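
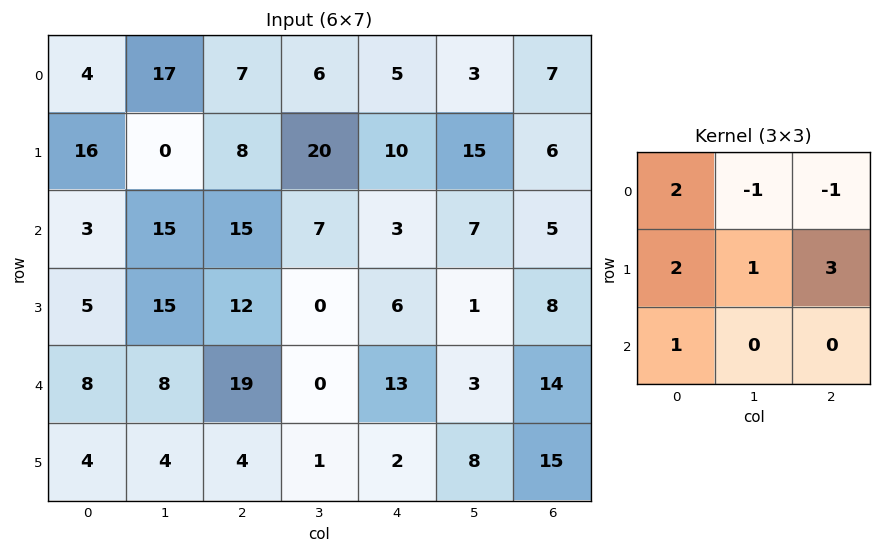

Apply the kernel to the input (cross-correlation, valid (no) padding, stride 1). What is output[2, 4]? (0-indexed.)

The receptive field on the input at this output position is [3 7 5 / 6 1 8 / 13 3 14]. Elementwise product with the kernel and sum: 3·2 + 7·-1 + 5·-1 + 6·2 + 1·1 + 8·3 + 13·1.

44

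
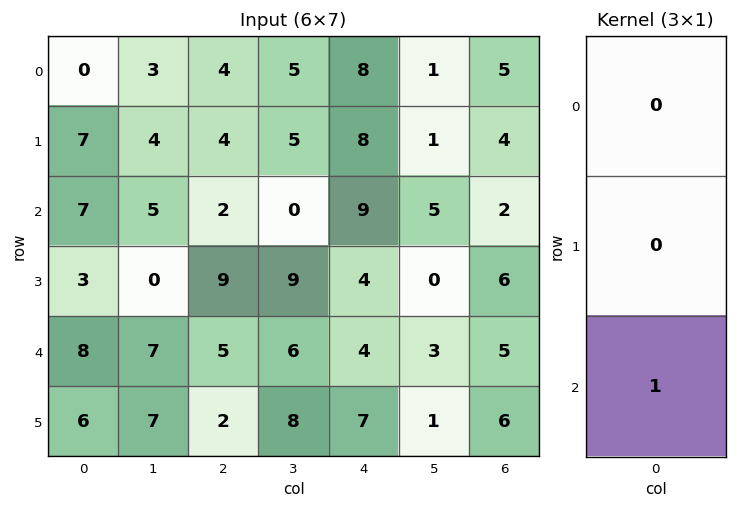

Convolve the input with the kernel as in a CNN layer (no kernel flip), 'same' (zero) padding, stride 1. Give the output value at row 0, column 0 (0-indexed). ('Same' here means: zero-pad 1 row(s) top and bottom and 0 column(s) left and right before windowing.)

7

The receptive field on the zero-padded input at this output position is [0 / 0 / 7]. Elementwise product with the kernel and sum: 7·1.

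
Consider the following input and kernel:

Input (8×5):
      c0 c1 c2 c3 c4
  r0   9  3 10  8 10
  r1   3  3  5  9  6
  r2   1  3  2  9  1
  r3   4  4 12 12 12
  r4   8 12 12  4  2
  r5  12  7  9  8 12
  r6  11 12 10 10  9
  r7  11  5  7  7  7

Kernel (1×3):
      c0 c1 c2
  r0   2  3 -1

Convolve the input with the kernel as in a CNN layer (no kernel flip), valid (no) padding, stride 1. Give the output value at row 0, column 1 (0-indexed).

The receptive field on the input at this output position is [3 10 8]. Elementwise product with the kernel and sum: 3·2 + 10·3 + 8·-1.

28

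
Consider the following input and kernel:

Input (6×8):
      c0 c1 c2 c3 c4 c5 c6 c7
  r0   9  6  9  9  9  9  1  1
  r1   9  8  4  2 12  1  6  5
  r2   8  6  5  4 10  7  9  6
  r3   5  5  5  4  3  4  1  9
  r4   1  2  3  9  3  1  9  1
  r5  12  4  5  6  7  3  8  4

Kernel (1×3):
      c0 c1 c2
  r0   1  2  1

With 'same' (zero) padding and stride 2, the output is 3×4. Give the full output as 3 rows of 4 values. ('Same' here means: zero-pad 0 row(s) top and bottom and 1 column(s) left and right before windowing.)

24 33 36 12
22 20 31 31
4 17 16 20

Output[0,0]: The receptive field on the zero-padded input at this output position is [0 9 6]. Elementwise product with the kernel and sum: 0·1 + 9·2 + 6·1.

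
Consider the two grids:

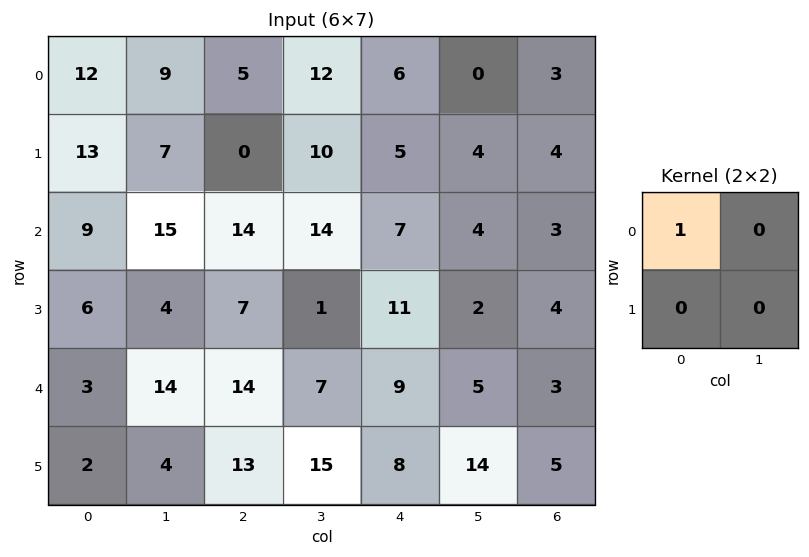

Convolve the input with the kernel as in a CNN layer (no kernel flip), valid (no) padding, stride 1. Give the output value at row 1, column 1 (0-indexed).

7

The receptive field on the input at this output position is [7 0 / 15 14]. Elementwise product with the kernel and sum: 7·1.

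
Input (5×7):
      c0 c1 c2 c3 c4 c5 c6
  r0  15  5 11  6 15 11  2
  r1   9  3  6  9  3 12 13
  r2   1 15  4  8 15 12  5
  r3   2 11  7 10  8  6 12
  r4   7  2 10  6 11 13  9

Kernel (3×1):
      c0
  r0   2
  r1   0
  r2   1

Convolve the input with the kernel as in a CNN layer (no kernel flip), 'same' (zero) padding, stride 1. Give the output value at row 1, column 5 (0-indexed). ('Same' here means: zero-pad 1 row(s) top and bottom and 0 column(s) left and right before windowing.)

34

The receptive field on the zero-padded input at this output position is [11 / 12 / 12]. Elementwise product with the kernel and sum: 11·2 + 12·1.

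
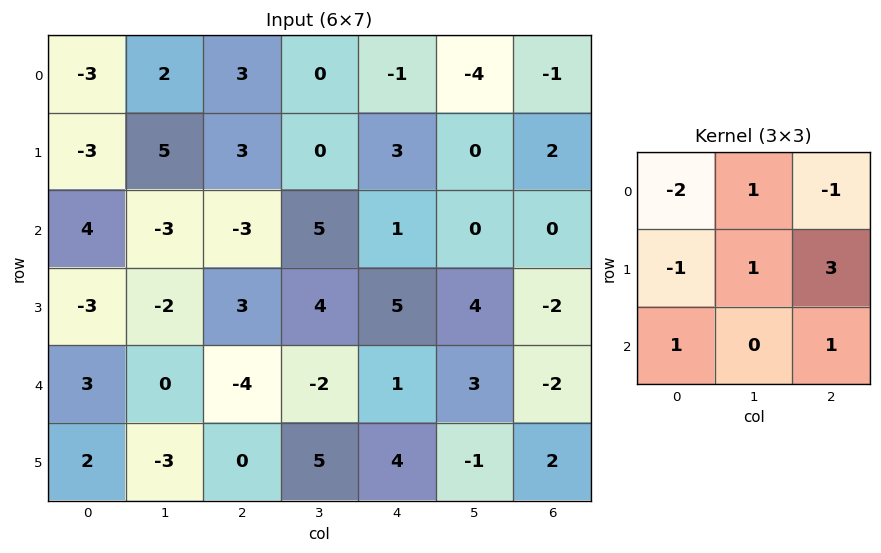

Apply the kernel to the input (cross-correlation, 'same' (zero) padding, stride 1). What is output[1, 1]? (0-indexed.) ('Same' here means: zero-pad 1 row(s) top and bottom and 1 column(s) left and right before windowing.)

The receptive field on the zero-padded input at this output position is [-3 2 3 / -3 5 3 / 4 -3 -3]. Elementwise product with the kernel and sum: -3·-2 + 2·1 + 3·-1 + -3·-1 + 5·1 + 3·3 + 4·1 + -3·1.

23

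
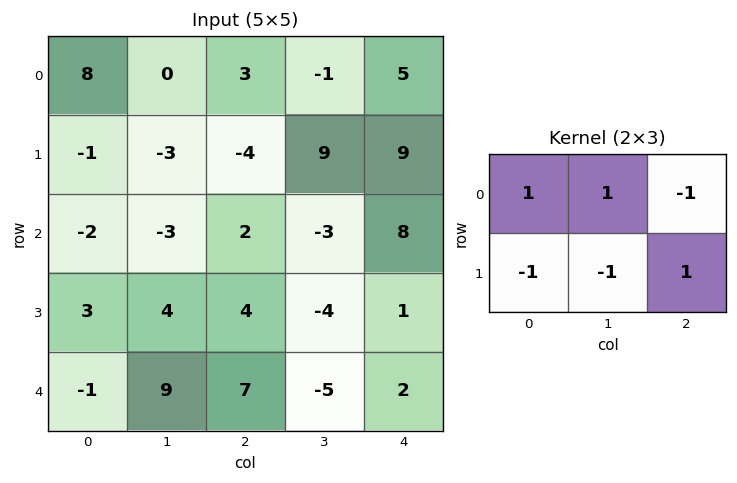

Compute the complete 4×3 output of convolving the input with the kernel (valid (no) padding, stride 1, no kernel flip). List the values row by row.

5 20 1
7 -18 5
-10 -10 -8
2 -9 -1

Output[0,0]: The receptive field on the input at this output position is [8 0 3 / -1 -3 -4]. Elementwise product with the kernel and sum: 8·1 + 0·1 + 3·-1 + -1·-1 + -3·-1 + -4·1.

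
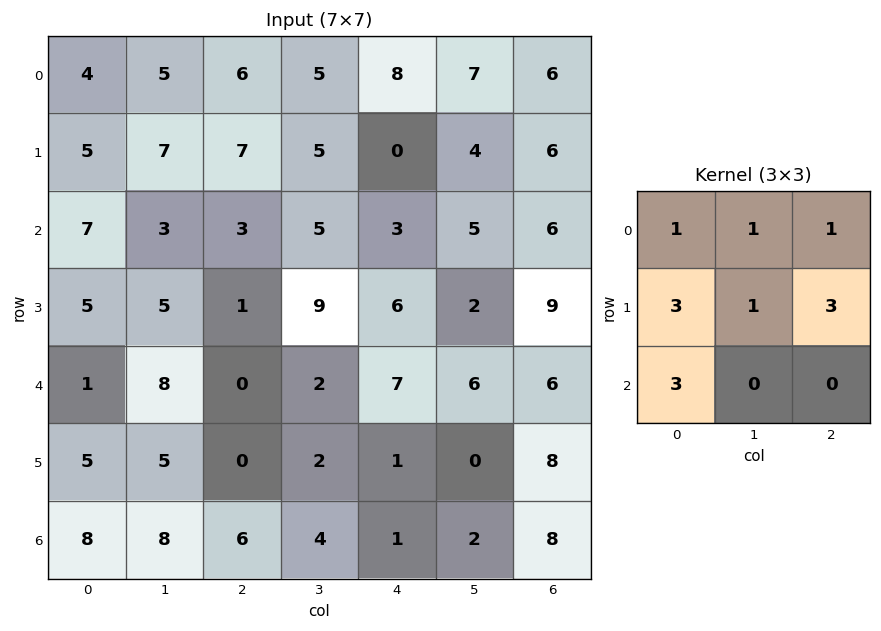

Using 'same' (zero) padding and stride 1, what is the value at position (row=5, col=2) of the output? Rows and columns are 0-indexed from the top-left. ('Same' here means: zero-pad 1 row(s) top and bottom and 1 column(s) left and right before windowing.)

55

The receptive field on the zero-padded input at this output position is [8 0 2 / 5 0 2 / 8 6 4]. Elementwise product with the kernel and sum: 8·1 + 0·1 + 2·1 + 5·3 + 0·1 + 2·3 + 8·3.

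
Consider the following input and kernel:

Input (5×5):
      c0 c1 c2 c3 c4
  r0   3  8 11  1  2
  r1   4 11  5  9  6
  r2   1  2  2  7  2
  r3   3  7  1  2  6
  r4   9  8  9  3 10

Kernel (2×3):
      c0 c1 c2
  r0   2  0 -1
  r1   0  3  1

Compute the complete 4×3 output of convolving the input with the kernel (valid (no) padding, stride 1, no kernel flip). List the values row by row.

Output[0,0]: The receptive field on the input at this output position is [3 8 11 / 4 11 5]. Elementwise product with the kernel and sum: 3·2 + 11·-1 + 11·3 + 5·1.

33 39 53
11 26 27
22 2 14
38 42 15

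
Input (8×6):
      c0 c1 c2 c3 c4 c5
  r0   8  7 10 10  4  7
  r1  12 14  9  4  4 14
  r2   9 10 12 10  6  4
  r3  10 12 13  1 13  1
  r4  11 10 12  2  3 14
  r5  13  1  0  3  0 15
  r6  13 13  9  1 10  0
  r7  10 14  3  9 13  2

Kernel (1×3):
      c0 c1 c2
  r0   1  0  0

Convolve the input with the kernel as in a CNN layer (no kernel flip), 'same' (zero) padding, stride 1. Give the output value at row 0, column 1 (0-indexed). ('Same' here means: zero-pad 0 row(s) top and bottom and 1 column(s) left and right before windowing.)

8

The receptive field on the zero-padded input at this output position is [8 7 10]. Elementwise product with the kernel and sum: 8·1.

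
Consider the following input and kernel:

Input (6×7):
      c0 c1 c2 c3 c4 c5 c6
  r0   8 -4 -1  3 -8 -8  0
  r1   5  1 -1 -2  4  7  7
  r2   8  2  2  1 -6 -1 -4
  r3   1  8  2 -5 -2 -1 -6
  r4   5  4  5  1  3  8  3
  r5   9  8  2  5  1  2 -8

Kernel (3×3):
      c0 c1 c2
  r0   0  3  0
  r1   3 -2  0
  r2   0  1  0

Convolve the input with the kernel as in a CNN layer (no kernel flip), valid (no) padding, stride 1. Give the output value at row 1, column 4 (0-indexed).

4

The receptive field on the input at this output position is [4 7 7 / -6 -1 -4 / -2 -1 -6]. Elementwise product with the kernel and sum: 7·3 + -6·3 + -1·-2 + -1·1.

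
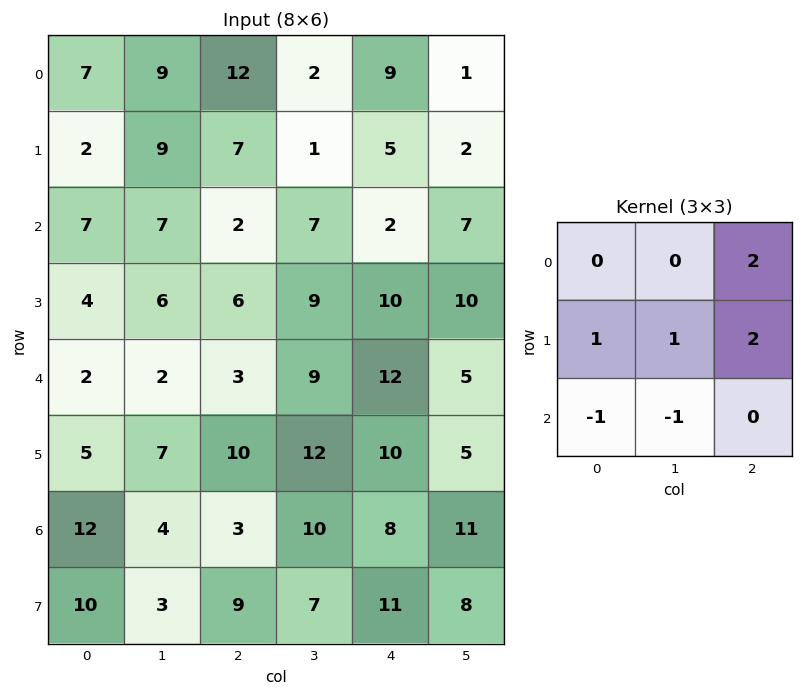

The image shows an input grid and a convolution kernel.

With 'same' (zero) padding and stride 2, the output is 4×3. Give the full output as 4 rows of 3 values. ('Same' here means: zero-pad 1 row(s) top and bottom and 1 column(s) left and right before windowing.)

23 9 7
35 13 8
13 24 29
24 39 32

Output[0,0]: The receptive field on the zero-padded input at this output position is [0 0 0 / 0 7 9 / 0 2 9]. Elementwise product with the kernel and sum: 0·2 + 0·1 + 7·1 + 9·2 + 0·-1 + 2·-1.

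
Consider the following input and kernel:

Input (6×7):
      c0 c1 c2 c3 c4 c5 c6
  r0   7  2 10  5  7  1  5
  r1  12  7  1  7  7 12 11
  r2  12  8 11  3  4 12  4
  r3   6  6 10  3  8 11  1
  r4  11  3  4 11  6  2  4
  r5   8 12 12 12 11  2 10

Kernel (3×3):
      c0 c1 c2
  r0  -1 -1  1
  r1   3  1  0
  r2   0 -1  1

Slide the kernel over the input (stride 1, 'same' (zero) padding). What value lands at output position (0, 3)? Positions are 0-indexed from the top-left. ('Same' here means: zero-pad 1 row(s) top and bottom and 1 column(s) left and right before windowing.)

The receptive field on the zero-padded input at this output position is [0 0 0 / 10 5 7 / 1 7 7]. Elementwise product with the kernel and sum: 0·-1 + 0·-1 + 0·1 + 10·3 + 5·1 + 7·-1 + 7·1.

35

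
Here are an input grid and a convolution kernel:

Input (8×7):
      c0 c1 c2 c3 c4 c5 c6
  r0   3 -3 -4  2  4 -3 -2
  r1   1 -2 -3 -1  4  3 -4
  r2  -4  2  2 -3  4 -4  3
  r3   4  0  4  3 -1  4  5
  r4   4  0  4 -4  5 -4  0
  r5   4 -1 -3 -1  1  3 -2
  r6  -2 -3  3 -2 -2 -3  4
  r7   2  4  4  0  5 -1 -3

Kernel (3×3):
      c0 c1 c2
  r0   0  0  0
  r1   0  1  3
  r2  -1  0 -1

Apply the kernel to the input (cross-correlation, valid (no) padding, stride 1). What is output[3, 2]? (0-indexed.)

13

The receptive field on the input at this output position is [4 3 -1 / 4 -4 5 / -3 -1 1]. Elementwise product with the kernel and sum: -4·1 + 5·3 + -3·-1 + 1·-1.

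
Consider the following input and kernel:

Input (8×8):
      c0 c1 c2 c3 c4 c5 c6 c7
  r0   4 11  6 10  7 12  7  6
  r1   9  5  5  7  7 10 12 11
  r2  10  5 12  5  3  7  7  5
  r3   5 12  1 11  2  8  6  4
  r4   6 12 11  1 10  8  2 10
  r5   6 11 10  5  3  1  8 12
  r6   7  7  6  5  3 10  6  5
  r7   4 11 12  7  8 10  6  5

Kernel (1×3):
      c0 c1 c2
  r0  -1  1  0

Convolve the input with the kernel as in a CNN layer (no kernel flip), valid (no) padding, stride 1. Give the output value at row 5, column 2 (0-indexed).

The receptive field on the input at this output position is [10 5 3]. Elementwise product with the kernel and sum: 10·-1 + 5·1.

-5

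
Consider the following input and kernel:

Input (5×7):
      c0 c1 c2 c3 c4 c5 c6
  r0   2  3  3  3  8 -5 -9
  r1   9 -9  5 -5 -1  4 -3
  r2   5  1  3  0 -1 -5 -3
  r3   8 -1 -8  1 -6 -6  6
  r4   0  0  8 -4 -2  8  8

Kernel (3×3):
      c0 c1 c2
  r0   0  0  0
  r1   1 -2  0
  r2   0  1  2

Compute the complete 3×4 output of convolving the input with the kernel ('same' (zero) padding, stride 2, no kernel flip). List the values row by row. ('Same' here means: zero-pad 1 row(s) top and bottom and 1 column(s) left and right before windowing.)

-13 -8 -6 10
-4 -11 -16 7
0 -16 0 -8

Output[0,0]: The receptive field on the zero-padded input at this output position is [0 0 0 / 0 2 3 / 0 9 -9]. Elementwise product with the kernel and sum: 0·1 + 2·-2 + 9·1 + -9·2.
Output[0,1]: The receptive field on the zero-padded input at this output position is [0 0 0 / 3 3 3 / -9 5 -5]. Elementwise product with the kernel and sum: 3·1 + 3·-2 + 5·1 + -5·2.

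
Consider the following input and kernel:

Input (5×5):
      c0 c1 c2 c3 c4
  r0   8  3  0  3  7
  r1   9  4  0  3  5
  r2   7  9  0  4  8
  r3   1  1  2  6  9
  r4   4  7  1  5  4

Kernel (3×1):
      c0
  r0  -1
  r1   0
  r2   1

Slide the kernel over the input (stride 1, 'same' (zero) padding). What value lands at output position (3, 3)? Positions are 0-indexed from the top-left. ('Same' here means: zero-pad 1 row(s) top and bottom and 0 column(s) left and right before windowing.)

The receptive field on the zero-padded input at this output position is [4 / 6 / 5]. Elementwise product with the kernel and sum: 4·-1 + 5·1.

1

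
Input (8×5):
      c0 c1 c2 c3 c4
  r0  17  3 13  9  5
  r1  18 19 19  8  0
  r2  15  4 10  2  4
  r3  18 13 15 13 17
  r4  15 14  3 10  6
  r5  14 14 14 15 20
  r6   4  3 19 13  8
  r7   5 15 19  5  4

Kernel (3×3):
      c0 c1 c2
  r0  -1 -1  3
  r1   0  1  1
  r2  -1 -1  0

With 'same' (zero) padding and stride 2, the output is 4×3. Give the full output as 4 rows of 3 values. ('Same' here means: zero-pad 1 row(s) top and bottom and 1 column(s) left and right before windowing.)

2 -16 -3
40 -30 -34
36 -4 -59
30 15 -36

Output[0,0]: The receptive field on the zero-padded input at this output position is [0 0 0 / 0 17 3 / 0 18 19]. Elementwise product with the kernel and sum: 0·-1 + 0·-1 + 0·3 + 17·1 + 3·1 + 0·-1 + 18·-1.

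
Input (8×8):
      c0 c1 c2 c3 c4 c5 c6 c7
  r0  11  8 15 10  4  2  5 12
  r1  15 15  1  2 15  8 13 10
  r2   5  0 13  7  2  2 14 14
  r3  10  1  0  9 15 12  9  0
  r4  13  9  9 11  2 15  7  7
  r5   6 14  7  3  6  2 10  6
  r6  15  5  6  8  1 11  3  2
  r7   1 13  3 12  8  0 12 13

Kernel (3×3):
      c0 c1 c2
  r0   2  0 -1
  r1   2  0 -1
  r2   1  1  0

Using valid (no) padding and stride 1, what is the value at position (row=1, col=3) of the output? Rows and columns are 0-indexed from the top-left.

32

The receptive field on the input at this output position is [2 15 8 / 7 2 2 / 9 15 12]. Elementwise product with the kernel and sum: 2·2 + 8·-1 + 7·2 + 2·-1 + 9·1 + 15·1.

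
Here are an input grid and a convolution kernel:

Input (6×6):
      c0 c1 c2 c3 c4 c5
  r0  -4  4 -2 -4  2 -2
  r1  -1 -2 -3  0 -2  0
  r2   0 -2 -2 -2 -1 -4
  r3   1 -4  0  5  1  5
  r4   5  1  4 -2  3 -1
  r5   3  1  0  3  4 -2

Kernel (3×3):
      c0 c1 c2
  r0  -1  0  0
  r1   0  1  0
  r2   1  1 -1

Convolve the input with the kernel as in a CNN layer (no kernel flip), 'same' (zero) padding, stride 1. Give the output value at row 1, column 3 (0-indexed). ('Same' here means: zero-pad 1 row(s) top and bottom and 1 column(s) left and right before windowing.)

The receptive field on the zero-padded input at this output position is [-2 -4 2 / -3 0 -2 / -2 -2 -1]. Elementwise product with the kernel and sum: -2·-1 + 0·1 + -2·1 + -2·1 + -1·-1.

-1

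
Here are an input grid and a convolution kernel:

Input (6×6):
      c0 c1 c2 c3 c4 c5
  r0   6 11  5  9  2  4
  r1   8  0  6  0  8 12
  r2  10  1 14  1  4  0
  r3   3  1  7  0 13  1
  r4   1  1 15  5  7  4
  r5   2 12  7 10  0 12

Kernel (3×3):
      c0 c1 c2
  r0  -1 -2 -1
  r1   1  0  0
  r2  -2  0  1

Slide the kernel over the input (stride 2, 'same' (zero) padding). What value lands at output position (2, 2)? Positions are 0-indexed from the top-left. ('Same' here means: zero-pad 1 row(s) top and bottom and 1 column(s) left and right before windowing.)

The receptive field on the zero-padded input at this output position is [0 13 1 / 5 7 4 / 10 0 12]. Elementwise product with the kernel and sum: 0·-1 + 13·-2 + 1·-1 + 5·1 + 10·-2 + 12·1.

-30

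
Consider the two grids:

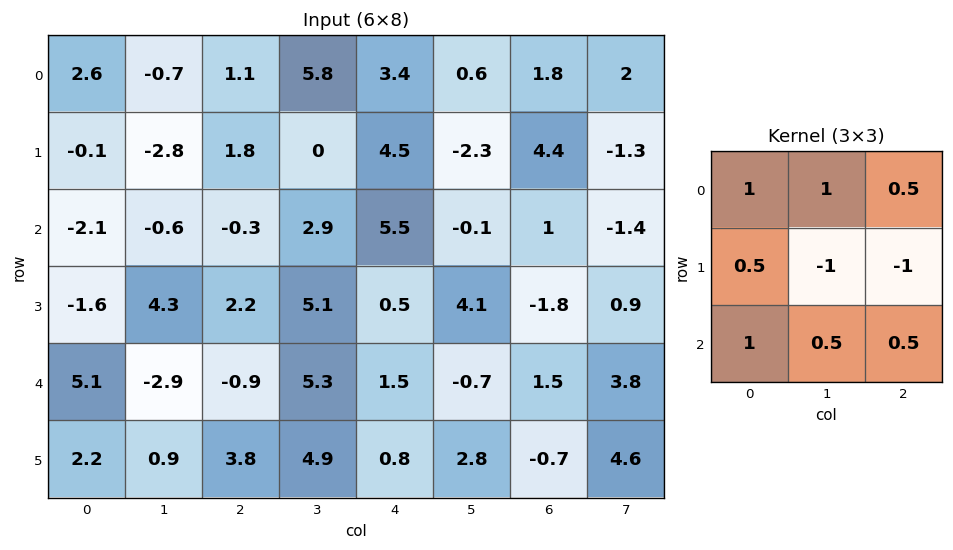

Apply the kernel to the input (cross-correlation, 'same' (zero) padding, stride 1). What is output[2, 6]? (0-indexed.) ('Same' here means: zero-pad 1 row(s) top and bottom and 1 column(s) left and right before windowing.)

The receptive field on the zero-padded input at this output position is [-2.3 4.4 -1.3 / -0.1 1 -1.4 / 4.1 -1.8 0.9]. Elementwise product with the kernel and sum: -2.3·1 + 4.4·1 + -1.3·0.5 + -0.1·0.5 + 1·-1 + -1.4·-1 + 4.1·1 + -1.8·0.5 + 0.9·0.5.

5.45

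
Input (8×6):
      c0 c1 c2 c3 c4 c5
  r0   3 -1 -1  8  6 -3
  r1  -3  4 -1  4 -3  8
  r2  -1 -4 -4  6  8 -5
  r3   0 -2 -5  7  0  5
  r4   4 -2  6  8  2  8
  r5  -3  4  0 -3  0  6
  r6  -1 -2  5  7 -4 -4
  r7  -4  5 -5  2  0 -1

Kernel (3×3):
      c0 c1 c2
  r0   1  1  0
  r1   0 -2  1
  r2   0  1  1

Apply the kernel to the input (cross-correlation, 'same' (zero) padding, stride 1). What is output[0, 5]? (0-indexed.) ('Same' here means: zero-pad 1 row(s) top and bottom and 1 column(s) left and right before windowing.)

14

The receptive field on the zero-padded input at this output position is [0 0 0 / 6 -3 0 / -3 8 0]. Elementwise product with the kernel and sum: 0·1 + 0·1 + -3·-2 + 0·1 + 8·1 + 0·1.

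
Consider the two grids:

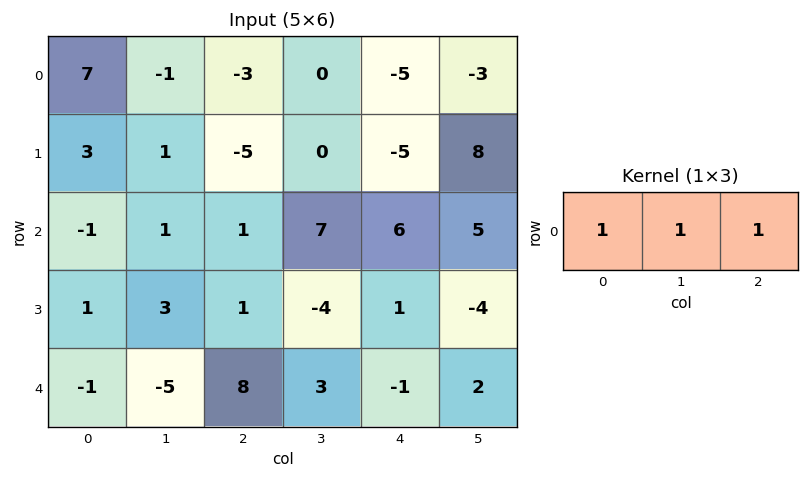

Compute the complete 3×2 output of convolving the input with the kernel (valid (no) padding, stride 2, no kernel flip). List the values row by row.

3 -8
1 14
2 10

Output[0,0]: The receptive field on the input at this output position is [7 -1 -3]. Elementwise product with the kernel and sum: 7·1 + -1·1 + -3·1.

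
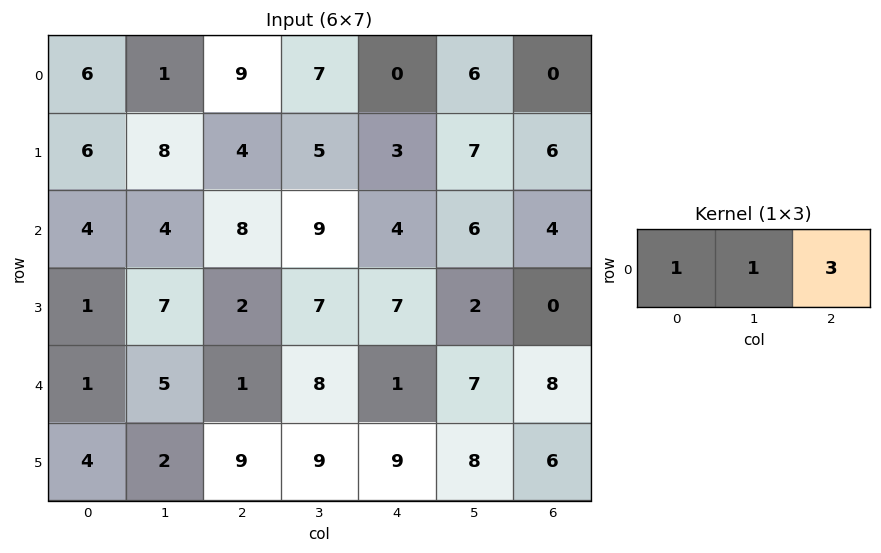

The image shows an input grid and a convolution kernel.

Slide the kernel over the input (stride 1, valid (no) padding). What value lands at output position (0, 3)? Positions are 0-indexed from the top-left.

The receptive field on the input at this output position is [7 0 6]. Elementwise product with the kernel and sum: 7·1 + 0·1 + 6·3.

25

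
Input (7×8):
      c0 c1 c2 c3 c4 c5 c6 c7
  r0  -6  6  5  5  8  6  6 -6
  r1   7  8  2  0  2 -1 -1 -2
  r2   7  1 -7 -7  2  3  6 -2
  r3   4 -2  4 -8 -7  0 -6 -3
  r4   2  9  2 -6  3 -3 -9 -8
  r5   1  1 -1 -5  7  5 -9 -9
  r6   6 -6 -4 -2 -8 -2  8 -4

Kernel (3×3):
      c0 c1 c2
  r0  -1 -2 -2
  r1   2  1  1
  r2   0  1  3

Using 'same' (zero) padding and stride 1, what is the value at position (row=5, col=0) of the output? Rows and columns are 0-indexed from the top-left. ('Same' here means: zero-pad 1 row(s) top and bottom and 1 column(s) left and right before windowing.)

-32

The receptive field on the zero-padded input at this output position is [0 2 9 / 0 1 1 / 0 6 -6]. Elementwise product with the kernel and sum: 0·-1 + 2·-2 + 9·-2 + 0·2 + 1·1 + 1·1 + 6·1 + -6·3.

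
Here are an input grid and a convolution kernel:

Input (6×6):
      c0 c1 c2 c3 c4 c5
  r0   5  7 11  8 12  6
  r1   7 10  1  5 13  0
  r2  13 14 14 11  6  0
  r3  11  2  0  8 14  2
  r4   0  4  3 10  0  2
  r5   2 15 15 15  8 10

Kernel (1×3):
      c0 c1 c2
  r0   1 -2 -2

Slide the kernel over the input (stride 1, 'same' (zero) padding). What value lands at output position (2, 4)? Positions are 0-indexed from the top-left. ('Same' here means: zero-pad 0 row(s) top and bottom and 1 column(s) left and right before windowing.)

-1

The receptive field on the zero-padded input at this output position is [11 6 0]. Elementwise product with the kernel and sum: 11·1 + 6·-2 + 0·-2.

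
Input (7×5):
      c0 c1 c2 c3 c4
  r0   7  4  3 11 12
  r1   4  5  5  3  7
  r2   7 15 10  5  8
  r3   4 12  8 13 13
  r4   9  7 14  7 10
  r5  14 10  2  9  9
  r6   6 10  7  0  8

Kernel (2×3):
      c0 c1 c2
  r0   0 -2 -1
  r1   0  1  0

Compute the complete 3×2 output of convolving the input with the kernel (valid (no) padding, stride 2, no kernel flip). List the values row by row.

Output[0,0]: The receptive field on the input at this output position is [7 4 3 / 4 5 5]. Elementwise product with the kernel and sum: 4·-2 + 3·-1 + 5·1.
Output[0,1]: The receptive field on the input at this output position is [3 11 12 / 5 3 7]. Elementwise product with the kernel and sum: 11·-2 + 12·-1 + 3·1.

-6 -31
-28 -5
-18 -15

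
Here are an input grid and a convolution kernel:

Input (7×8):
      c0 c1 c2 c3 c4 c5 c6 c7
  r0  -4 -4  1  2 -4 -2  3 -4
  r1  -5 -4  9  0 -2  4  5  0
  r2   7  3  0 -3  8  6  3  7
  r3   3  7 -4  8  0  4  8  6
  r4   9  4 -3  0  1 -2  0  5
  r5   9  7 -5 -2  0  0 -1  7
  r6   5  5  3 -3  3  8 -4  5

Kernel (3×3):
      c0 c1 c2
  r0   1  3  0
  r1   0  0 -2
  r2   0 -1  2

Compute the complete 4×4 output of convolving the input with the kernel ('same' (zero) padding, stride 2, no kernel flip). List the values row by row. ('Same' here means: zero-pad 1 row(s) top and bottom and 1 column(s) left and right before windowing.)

Output[0,0]: The receptive field on the zero-padded input at this output position is [0 0 0 / 0 -4 -4 / 0 -5 -4]. Elementwise product with the kernel and sum: 0·1 + 0·3 + -4·-2 + -5·-1 + -4·2.
Output[0,1]: The receptive field on the zero-padded input at this output position is [0 0 0 / -4 1 2 / -4 9 0]. Elementwise product with the kernel and sum: 0·1 + 0·3 + 2·-2 + 9·-1 + 0·2.

5 -13 14 3
-10 49 -10 9
6 -4 12 33
17 -2 -18 -13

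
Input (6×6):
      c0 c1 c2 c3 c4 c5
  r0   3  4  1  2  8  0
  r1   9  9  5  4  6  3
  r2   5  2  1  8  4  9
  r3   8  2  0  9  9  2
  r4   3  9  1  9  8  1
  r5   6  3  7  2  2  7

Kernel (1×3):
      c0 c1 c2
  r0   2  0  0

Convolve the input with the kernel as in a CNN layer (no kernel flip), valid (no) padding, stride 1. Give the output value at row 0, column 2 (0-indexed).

The receptive field on the input at this output position is [1 2 8]. Elementwise product with the kernel and sum: 1·2.

2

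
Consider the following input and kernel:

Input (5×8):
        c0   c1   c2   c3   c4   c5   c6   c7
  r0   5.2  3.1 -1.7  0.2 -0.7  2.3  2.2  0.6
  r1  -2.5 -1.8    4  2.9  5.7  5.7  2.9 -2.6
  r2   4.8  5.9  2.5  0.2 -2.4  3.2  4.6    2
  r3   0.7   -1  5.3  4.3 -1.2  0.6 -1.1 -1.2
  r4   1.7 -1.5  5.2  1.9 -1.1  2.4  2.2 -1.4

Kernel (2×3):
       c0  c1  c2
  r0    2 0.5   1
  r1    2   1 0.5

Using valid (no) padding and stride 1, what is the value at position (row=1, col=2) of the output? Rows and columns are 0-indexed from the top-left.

The receptive field on the input at this output position is [4 2.9 5.7 / 2.5 0.2 -2.4]. Elementwise product with the kernel and sum: 4·2 + 2.9·0.5 + 5.7·1 + 2.5·2 + 0.2·1 + -2.4·0.5.

19.15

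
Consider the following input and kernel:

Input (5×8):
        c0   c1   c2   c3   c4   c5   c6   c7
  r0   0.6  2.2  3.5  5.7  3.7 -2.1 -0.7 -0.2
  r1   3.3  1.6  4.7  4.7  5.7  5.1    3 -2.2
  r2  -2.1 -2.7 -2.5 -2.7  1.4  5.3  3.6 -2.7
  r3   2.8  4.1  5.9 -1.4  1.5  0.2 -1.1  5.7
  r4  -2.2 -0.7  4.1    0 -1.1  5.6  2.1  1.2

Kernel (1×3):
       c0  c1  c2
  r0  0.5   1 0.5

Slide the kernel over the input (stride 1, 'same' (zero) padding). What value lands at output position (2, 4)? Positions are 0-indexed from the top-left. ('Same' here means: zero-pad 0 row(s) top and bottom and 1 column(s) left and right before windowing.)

2.7

The receptive field on the zero-padded input at this output position is [-2.7 1.4 5.3]. Elementwise product with the kernel and sum: -2.7·0.5 + 1.4·1 + 5.3·0.5.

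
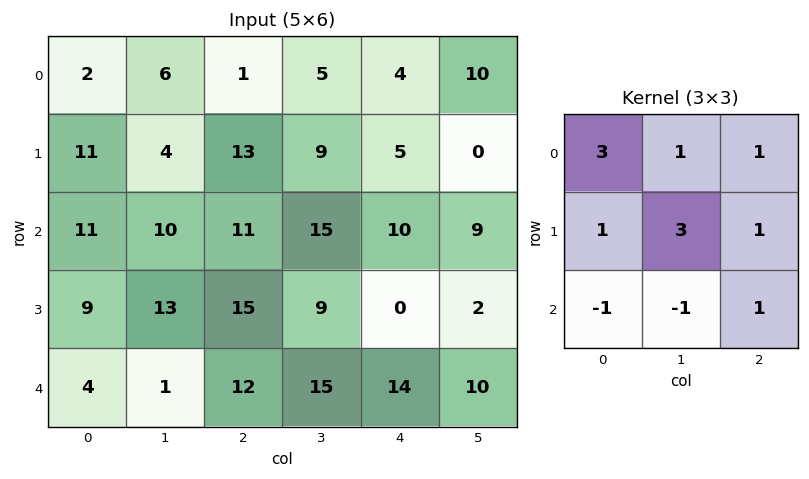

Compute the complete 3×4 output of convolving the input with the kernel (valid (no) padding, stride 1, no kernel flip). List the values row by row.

Output[0,0]: The receptive field on the input at this output position is [2 6 1 / 11 4 13 / 11 10 11]. Elementwise product with the kernel and sum: 2·3 + 6·1 + 1·1 + 11·1 + 4·3 + 13·1 + 11·-1 + 10·-1 + 11·1.

39 70 41 37
95 73 95 79
124 125 87 56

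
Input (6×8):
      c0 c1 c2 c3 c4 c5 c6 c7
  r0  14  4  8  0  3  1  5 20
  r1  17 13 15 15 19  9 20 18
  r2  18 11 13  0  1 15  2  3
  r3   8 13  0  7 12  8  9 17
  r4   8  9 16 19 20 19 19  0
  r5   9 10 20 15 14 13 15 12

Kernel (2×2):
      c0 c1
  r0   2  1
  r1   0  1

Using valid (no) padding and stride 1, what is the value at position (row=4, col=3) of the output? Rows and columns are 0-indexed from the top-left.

The receptive field on the input at this output position is [19 20 / 15 14]. Elementwise product with the kernel and sum: 19·2 + 20·1 + 14·1.

72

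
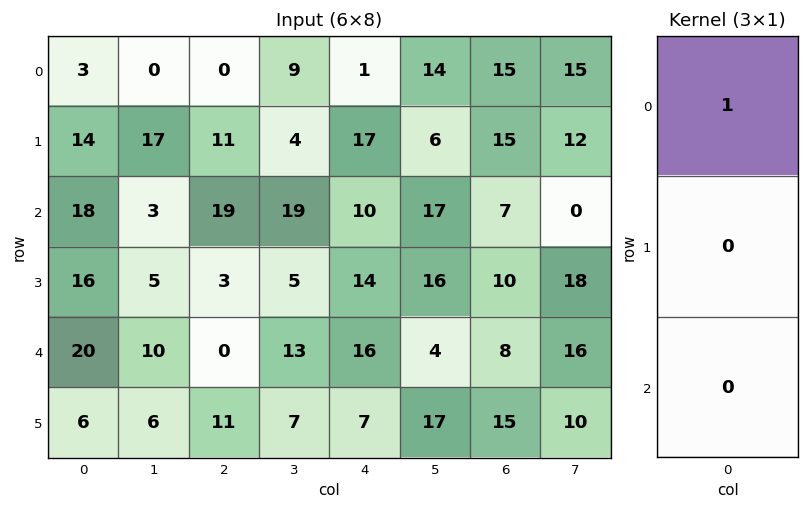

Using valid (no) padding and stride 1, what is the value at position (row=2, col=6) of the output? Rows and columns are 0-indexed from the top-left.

7

The receptive field on the input at this output position is [7 / 10 / 8]. Elementwise product with the kernel and sum: 7·1.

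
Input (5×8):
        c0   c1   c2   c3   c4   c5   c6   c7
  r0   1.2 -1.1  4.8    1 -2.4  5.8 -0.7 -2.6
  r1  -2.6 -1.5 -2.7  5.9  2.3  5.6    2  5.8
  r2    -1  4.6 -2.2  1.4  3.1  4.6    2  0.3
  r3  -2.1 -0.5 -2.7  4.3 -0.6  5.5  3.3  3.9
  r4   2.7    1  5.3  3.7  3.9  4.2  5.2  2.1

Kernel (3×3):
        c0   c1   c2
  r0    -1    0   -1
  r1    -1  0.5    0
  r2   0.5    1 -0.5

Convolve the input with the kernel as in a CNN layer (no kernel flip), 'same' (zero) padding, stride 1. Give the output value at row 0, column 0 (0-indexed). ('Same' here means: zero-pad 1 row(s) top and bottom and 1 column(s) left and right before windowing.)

-1.25

The receptive field on the zero-padded input at this output position is [0 0 0 / 0 1.2 -1.1 / 0 -2.6 -1.5]. Elementwise product with the kernel and sum: 0·-1 + 0·-1 + 0·-1 + 1.2·0.5 + 0·0.5 + -2.6·1 + -1.5·-0.5.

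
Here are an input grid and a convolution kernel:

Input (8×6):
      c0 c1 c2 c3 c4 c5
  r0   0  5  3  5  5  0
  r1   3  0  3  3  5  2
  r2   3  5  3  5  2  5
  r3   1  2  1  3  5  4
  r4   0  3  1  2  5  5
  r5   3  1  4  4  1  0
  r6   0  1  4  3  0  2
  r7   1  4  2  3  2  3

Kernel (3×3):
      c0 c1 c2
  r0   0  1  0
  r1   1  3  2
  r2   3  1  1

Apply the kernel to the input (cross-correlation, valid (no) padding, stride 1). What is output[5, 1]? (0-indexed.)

40

The receptive field on the input at this output position is [1 4 4 / 1 4 3 / 4 2 3]. Elementwise product with the kernel and sum: 4·1 + 1·1 + 4·3 + 3·2 + 4·3 + 2·1 + 3·1.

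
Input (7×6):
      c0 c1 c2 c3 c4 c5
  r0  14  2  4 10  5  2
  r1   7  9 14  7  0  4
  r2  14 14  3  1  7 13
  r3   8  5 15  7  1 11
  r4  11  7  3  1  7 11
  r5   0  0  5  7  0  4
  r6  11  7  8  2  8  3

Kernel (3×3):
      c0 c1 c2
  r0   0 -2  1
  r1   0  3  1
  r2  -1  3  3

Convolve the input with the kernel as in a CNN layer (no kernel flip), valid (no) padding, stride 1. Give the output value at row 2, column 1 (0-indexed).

52

The receptive field on the input at this output position is [14 3 1 / 5 15 7 / 7 3 1]. Elementwise product with the kernel and sum: 3·-2 + 1·1 + 15·3 + 7·1 + 7·-1 + 3·3 + 1·3.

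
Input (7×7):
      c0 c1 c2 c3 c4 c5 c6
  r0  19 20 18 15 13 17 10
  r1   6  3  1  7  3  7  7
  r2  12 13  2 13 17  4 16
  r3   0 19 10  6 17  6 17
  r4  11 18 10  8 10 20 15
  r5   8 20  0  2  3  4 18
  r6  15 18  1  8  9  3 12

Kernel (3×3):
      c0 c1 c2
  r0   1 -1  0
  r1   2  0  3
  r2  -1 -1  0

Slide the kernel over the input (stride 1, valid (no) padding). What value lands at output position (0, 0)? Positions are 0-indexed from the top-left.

-11

The receptive field on the input at this output position is [19 20 18 / 6 3 1 / 12 13 2]. Elementwise product with the kernel and sum: 19·1 + 20·-1 + 6·2 + 1·3 + 12·-1 + 13·-1.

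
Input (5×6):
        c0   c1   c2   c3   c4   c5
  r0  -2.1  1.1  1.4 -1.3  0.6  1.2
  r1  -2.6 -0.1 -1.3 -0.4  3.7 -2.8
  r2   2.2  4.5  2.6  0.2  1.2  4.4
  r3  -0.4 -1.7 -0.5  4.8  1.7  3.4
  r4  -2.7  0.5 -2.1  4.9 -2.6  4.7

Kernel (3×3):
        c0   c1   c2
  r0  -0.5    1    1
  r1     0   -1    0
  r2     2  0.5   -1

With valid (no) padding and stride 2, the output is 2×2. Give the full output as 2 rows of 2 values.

Output[0,0]: The receptive field on the input at this output position is [-2.1 1.1 1.4 / -2.6 -0.1 -1.3 / 2.2 4.5 2.6]. Elementwise product with the kernel and sum: -2.1·-0.5 + 1.1·1 + 1.4·1 + -0.1·-1 + 2.2·2 + 4.5·0.5 + 2.6·-1.
Output[0,1]: The receptive field on the input at this output position is [1.4 -1.3 0.6 / -1.3 -0.4 3.7 / 2.6 0.2 1.2]. Elementwise product with the kernel and sum: 1.4·-0.5 + -1.3·1 + 0.6·1 + -0.4·-1 + 2.6·2 + 0.2·0.5 + 1.2·-1.

7.7 3.1
4.65 -3.85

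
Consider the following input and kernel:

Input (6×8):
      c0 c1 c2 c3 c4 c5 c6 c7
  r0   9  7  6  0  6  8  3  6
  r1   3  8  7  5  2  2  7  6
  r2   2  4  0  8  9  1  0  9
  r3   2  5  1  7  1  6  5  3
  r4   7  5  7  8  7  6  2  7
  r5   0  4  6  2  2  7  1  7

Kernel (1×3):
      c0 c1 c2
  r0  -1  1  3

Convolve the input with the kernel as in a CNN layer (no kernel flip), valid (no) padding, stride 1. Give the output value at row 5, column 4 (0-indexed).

8

The receptive field on the input at this output position is [2 7 1]. Elementwise product with the kernel and sum: 2·-1 + 7·1 + 1·3.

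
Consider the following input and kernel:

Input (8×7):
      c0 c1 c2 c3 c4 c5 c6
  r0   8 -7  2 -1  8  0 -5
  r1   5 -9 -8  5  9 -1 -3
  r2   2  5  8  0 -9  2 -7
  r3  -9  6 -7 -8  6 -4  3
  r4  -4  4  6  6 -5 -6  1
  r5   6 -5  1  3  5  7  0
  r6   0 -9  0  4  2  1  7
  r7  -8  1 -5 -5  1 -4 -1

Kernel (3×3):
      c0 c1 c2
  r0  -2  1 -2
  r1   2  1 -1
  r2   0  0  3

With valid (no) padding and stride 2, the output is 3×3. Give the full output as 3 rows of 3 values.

Output[0,0]: The receptive field on the input at this output position is [8 -7 2 / 5 -9 -8 / 2 5 8]. Elementwise product with the kernel and sum: 8·-2 + -7·1 + 2·-2 + 5·2 + -9·1 + -8·-1 + 8·3.

6 -68 -7
-2 -41 42
6 10 40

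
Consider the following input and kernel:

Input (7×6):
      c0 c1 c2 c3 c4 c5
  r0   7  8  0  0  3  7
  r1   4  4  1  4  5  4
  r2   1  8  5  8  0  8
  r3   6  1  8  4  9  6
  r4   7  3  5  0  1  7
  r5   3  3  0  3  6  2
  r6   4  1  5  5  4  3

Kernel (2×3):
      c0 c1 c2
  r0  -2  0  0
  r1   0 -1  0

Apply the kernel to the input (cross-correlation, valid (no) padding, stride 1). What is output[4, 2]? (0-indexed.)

-13

The receptive field on the input at this output position is [5 0 1 / 0 3 6]. Elementwise product with the kernel and sum: 5·-2 + 3·-1.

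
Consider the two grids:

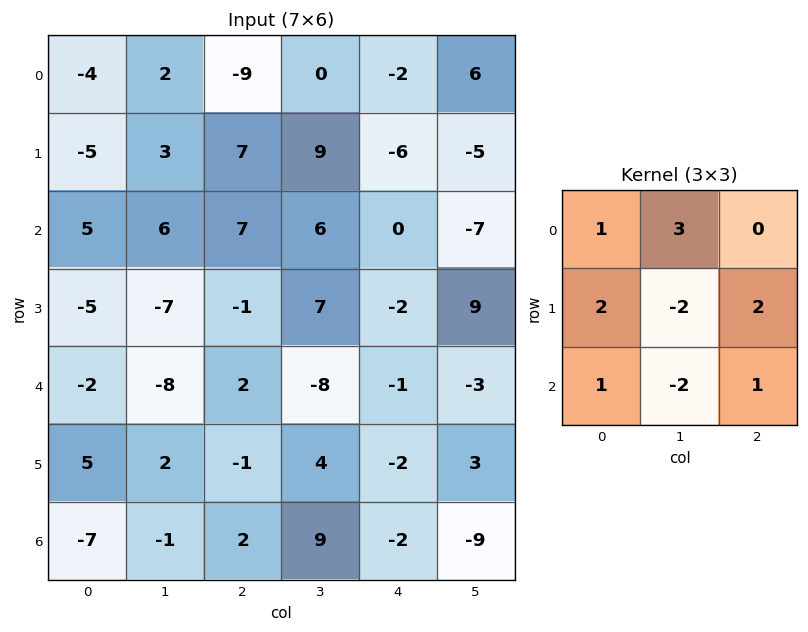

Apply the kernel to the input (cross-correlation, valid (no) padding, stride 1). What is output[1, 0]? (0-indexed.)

The receptive field on the input at this output position is [-5 3 7 / 5 6 7 / -5 -7 -1]. Elementwise product with the kernel and sum: -5·1 + 3·3 + 5·2 + 6·-2 + 7·2 + -5·1 + -7·-2 + -1·1.

24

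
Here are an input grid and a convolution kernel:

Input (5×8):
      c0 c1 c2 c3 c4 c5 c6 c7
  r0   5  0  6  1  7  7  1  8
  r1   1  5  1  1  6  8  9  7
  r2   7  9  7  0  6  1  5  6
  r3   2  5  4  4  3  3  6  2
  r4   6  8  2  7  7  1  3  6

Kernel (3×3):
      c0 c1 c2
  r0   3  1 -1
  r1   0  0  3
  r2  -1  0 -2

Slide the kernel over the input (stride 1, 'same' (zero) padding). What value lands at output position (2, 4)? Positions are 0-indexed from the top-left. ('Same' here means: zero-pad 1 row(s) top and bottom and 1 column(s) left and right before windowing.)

-6

The receptive field on the zero-padded input at this output position is [1 6 8 / 0 6 1 / 4 3 3]. Elementwise product with the kernel and sum: 1·3 + 6·1 + 8·-1 + 1·3 + 4·-1 + 3·-2.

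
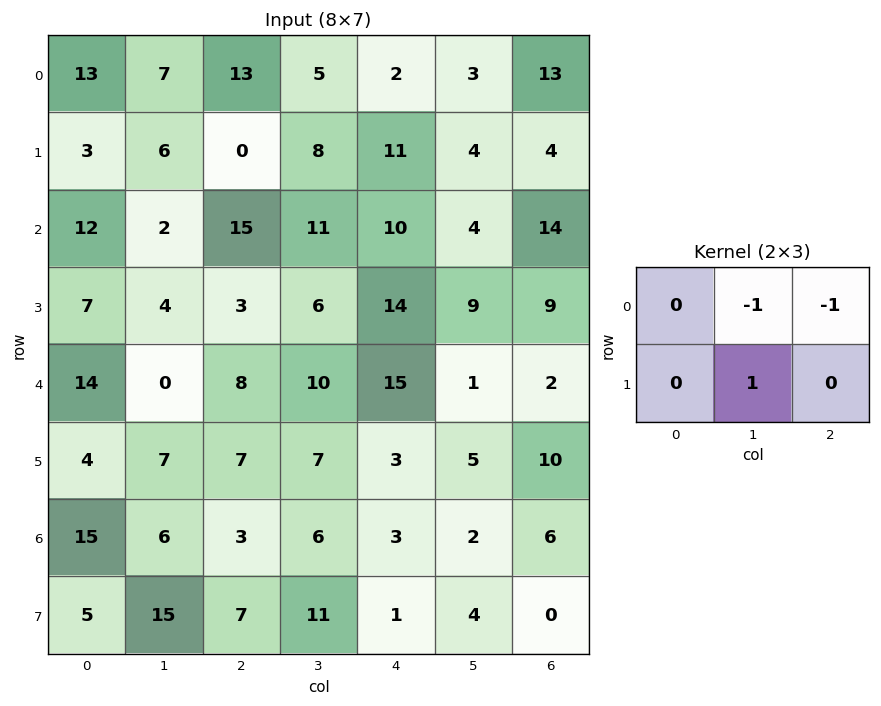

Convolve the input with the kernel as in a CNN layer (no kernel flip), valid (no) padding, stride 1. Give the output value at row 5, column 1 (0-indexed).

The receptive field on the input at this output position is [7 7 7 / 6 3 6]. Elementwise product with the kernel and sum: 7·-1 + 7·-1 + 3·1.

-11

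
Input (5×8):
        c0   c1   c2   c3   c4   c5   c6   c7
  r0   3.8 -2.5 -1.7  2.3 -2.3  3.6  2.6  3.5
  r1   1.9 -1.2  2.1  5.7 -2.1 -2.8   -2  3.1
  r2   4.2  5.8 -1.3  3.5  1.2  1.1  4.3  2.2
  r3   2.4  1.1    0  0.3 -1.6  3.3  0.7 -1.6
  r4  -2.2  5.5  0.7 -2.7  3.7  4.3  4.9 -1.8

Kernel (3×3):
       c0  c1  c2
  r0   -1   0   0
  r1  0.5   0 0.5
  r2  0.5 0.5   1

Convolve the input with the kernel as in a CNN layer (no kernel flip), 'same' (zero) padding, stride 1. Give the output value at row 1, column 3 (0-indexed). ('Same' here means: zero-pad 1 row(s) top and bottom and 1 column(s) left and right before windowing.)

The receptive field on the zero-padded input at this output position is [-1.7 2.3 -2.3 / 2.1 5.7 -2.1 / -1.3 3.5 1.2]. Elementwise product with the kernel and sum: -1.7·-1 + 2.1·0.5 + -2.1·0.5 + -1.3·0.5 + 3.5·0.5 + 1.2·1.

4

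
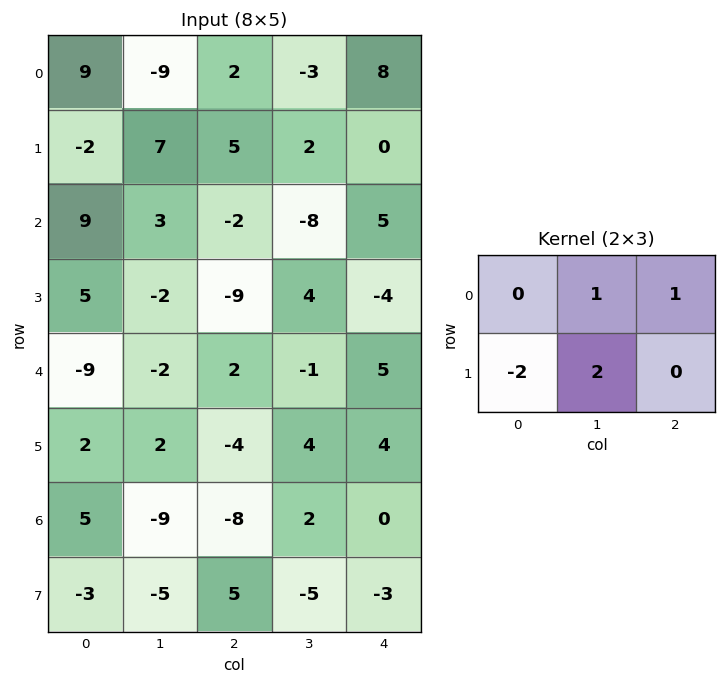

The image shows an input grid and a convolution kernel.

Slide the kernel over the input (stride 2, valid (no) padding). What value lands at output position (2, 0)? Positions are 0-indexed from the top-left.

0

The receptive field on the input at this output position is [-9 -2 2 / 2 2 -4]. Elementwise product with the kernel and sum: -2·1 + 2·1 + 2·-2 + 2·2.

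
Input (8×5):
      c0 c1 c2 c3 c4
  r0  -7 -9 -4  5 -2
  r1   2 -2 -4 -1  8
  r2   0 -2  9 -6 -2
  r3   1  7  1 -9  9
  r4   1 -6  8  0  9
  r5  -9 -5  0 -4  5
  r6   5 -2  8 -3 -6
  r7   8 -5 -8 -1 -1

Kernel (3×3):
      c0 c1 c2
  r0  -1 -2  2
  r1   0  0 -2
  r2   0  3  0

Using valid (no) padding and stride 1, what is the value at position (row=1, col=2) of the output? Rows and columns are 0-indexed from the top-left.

The receptive field on the input at this output position is [-4 -1 8 / 9 -6 -2 / 1 -9 9]. Elementwise product with the kernel and sum: -4·-1 + -1·-2 + 8·2 + -2·-2 + -9·3.

-1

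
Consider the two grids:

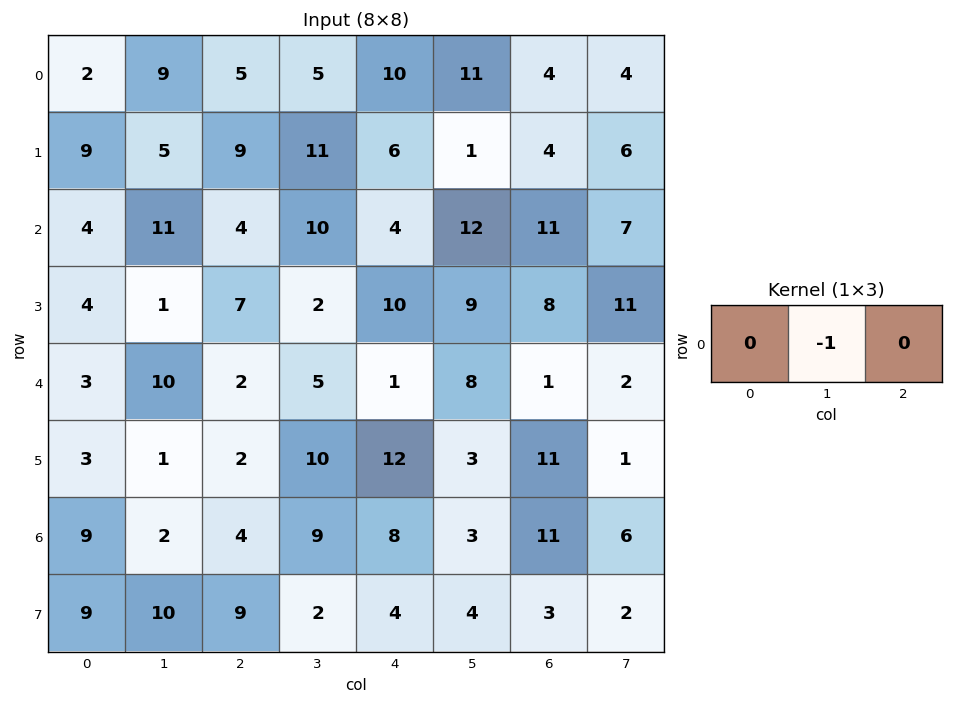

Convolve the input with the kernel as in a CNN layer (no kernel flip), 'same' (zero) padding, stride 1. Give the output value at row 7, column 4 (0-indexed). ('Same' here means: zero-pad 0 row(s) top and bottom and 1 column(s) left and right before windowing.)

-4

The receptive field on the zero-padded input at this output position is [2 4 4]. Elementwise product with the kernel and sum: 4·-1.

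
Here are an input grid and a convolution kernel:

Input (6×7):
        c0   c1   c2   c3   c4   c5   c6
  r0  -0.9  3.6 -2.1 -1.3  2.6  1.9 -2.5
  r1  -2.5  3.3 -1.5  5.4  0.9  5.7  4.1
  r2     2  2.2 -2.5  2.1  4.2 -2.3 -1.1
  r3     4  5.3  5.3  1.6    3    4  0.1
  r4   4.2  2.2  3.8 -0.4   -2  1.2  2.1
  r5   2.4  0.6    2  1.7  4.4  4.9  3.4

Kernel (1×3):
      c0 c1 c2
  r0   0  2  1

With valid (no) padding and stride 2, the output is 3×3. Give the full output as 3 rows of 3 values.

Output[0,0]: The receptive field on the input at this output position is [-0.9 3.6 -2.1]. Elementwise product with the kernel and sum: 3.6·2 + -2.1·1.

5.1 0 1.3
1.9 8.4 -5.7
8.2 -2.8 4.5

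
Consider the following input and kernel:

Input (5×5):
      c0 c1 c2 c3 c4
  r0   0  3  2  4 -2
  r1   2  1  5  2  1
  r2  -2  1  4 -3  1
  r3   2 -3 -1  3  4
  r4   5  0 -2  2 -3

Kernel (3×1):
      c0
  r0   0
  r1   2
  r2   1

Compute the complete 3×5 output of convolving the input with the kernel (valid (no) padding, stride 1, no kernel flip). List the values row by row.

Output[0,0]: The receptive field on the input at this output position is [0 / 2 / -2]. Elementwise product with the kernel and sum: 2·2 + -2·1.

2 3 14 1 3
-2 -1 7 -3 6
9 -6 -4 8 5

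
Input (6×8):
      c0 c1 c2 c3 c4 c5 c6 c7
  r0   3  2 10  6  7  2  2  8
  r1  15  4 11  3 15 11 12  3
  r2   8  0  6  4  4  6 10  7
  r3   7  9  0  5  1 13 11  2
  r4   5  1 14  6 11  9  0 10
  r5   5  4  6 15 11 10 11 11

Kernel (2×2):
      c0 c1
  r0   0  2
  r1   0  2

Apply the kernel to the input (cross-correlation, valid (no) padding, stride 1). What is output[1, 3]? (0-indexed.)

The receptive field on the input at this output position is [3 15 / 4 4]. Elementwise product with the kernel and sum: 15·2 + 4·2.

38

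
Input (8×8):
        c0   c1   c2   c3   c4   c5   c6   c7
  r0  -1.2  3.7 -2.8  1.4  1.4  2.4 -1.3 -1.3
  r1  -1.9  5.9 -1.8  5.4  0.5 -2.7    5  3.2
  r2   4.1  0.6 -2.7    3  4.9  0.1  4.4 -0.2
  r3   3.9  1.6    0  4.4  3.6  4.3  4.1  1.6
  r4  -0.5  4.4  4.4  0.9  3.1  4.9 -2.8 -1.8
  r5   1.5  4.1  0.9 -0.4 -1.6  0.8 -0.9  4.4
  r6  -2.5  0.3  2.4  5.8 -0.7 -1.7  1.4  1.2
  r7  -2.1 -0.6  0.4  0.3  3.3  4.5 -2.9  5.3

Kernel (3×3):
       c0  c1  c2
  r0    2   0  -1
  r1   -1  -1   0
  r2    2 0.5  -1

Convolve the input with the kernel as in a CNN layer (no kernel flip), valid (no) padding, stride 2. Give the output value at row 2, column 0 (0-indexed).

The receptive field on the input at this output position is [-0.5 4.4 4.4 / 1.5 4.1 0.9 / -2.5 0.3 2.4]. Elementwise product with the kernel and sum: -0.5·2 + 4.4·-1 + 1.5·-1 + 4.1·-1 + -2.5·2 + 0.3·0.5 + 2.4·-1.

-18.25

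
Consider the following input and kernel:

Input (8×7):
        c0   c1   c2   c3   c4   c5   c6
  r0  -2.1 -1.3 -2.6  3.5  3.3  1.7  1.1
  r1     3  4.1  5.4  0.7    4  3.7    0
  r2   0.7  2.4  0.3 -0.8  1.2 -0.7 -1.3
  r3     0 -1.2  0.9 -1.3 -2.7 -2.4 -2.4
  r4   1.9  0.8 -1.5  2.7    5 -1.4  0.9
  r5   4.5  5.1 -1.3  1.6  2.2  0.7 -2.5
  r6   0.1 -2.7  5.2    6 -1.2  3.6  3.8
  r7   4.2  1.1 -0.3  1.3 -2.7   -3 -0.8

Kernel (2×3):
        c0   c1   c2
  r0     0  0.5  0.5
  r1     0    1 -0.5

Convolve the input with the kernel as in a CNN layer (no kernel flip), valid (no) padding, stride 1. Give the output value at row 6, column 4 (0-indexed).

The receptive field on the input at this output position is [-1.2 3.6 3.8 / -2.7 -3 -0.8]. Elementwise product with the kernel and sum: 3.6·0.5 + 3.8·0.5 + -3·1 + -0.8·-0.5.

1.1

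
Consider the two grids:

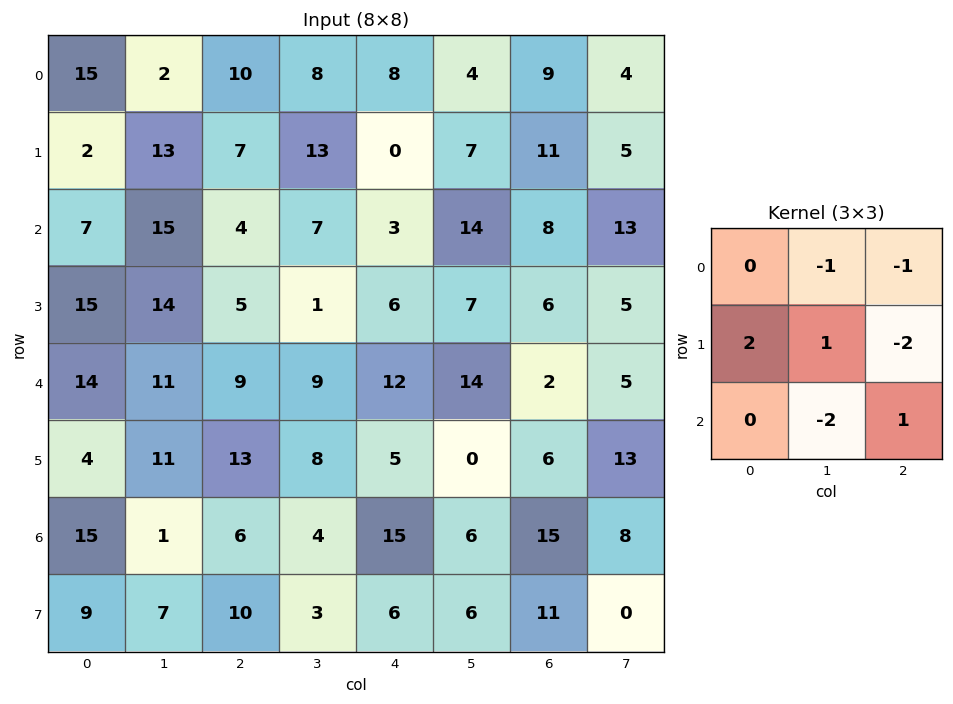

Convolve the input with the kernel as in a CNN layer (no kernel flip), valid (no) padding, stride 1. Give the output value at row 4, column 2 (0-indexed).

10

The receptive field on the input at this output position is [9 9 12 / 13 8 5 / 6 4 15]. Elementwise product with the kernel and sum: 9·-1 + 12·-1 + 13·2 + 8·1 + 5·-2 + 4·-2 + 15·1.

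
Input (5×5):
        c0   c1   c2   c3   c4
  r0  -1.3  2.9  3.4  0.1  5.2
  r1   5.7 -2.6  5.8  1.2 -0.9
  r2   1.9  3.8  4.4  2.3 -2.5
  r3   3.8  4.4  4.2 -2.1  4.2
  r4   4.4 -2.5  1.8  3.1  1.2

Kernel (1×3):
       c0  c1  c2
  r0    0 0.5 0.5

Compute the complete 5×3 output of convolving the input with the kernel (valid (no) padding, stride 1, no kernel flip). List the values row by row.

Output[0,0]: The receptive field on the input at this output position is [-1.3 2.9 3.4]. Elementwise product with the kernel and sum: 2.9·0.5 + 3.4·0.5.
Output[0,1]: The receptive field on the input at this output position is [2.9 3.4 0.1]. Elementwise product with the kernel and sum: 3.4·0.5 + 0.1·0.5.

3.15 1.75 2.65
1.6 3.5 0.15
4.1 3.35 -0.1
4.3 1.05 1.05
-0.35 2.45 2.15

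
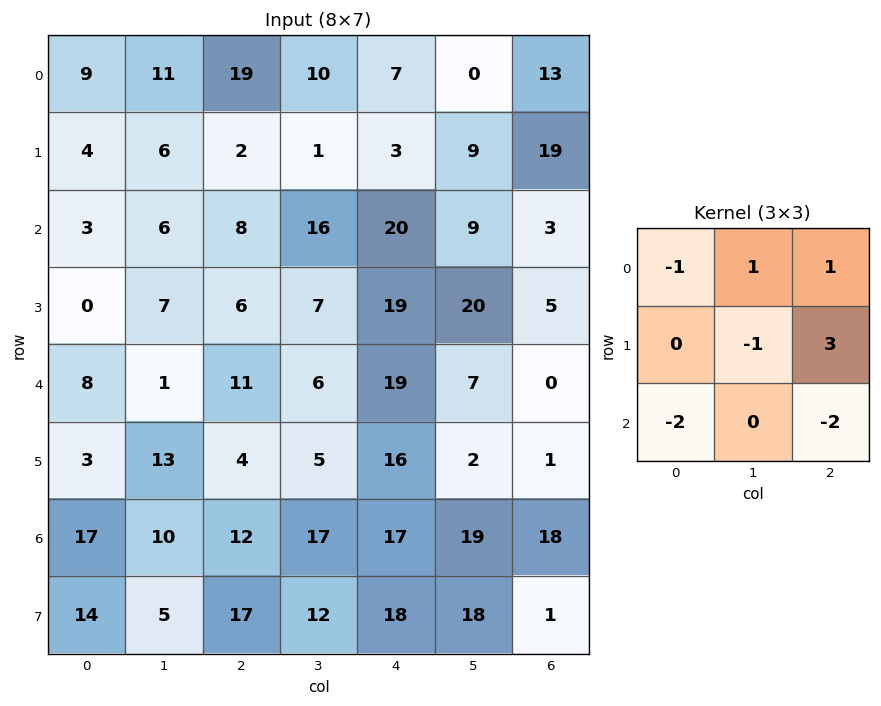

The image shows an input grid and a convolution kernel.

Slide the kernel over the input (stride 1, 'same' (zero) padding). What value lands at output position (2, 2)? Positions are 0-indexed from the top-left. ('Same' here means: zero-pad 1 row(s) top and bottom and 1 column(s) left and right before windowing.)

9

The receptive field on the zero-padded input at this output position is [6 2 1 / 6 8 16 / 7 6 7]. Elementwise product with the kernel and sum: 6·-1 + 2·1 + 1·1 + 8·-1 + 16·3 + 7·-2 + 7·-2.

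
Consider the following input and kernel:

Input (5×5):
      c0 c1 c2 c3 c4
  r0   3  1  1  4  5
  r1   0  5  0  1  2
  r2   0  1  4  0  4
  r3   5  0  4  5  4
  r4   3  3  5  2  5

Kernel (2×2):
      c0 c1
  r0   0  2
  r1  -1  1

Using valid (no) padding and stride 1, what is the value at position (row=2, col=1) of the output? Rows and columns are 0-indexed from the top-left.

The receptive field on the input at this output position is [1 4 / 0 4]. Elementwise product with the kernel and sum: 4·2 + 0·-1 + 4·1.

12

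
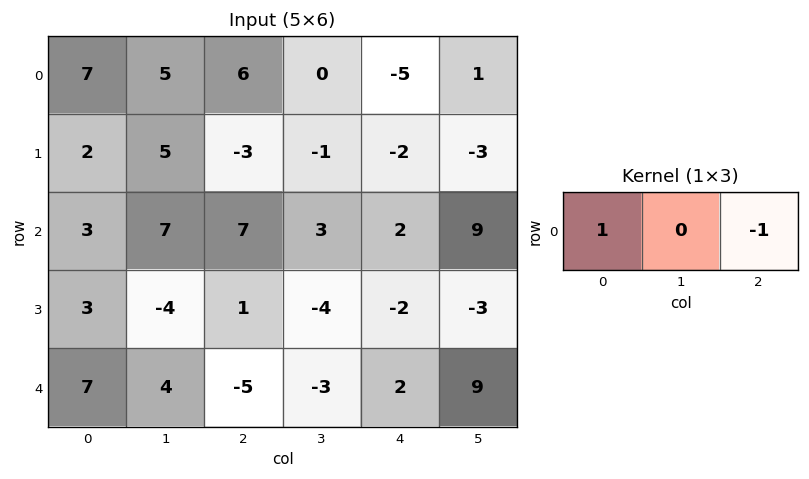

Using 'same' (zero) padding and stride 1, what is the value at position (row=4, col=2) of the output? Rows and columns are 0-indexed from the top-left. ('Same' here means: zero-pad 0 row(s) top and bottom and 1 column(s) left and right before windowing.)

7

The receptive field on the zero-padded input at this output position is [4 -5 -3]. Elementwise product with the kernel and sum: 4·1 + -3·-1.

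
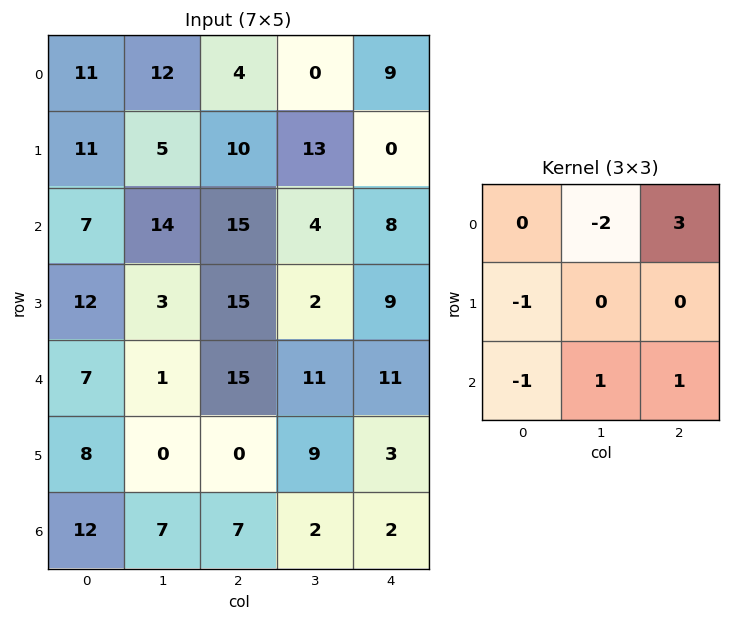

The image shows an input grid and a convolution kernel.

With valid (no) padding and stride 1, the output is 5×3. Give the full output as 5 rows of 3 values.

-1 -8 14
19 19 -45
14 4 8
24 -16 20
37 5 8

Output[0,0]: The receptive field on the input at this output position is [11 12 4 / 11 5 10 / 7 14 15]. Elementwise product with the kernel and sum: 12·-2 + 4·3 + 11·-1 + 7·-1 + 14·1 + 15·1.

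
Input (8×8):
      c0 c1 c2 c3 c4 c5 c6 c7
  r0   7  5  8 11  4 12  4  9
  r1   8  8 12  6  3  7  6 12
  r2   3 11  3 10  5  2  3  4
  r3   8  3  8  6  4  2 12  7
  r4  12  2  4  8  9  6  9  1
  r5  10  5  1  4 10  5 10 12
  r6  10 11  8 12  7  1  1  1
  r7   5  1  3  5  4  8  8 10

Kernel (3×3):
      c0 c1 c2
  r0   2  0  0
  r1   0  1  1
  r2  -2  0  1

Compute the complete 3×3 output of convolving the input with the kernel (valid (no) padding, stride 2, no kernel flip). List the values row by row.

31 24 14
-3 17 15
18 13 20

Output[0,0]: The receptive field on the input at this output position is [7 5 8 / 8 8 12 / 3 11 3]. Elementwise product with the kernel and sum: 7·2 + 8·1 + 12·1 + 3·-2 + 3·1.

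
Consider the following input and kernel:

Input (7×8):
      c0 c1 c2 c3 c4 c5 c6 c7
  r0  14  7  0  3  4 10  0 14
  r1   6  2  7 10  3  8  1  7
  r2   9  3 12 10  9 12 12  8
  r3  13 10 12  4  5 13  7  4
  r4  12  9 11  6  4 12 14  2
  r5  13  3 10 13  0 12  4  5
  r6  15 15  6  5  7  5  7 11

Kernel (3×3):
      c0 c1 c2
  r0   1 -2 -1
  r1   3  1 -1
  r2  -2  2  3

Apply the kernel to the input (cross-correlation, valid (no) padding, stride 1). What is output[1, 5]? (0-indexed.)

The receptive field on the input at this output position is [8 1 7 / 12 12 8 / 13 7 4]. Elementwise product with the kernel and sum: 8·1 + 1·-2 + 7·-1 + 12·3 + 12·1 + 8·-1 + 13·-2 + 7·2 + 4·3.

39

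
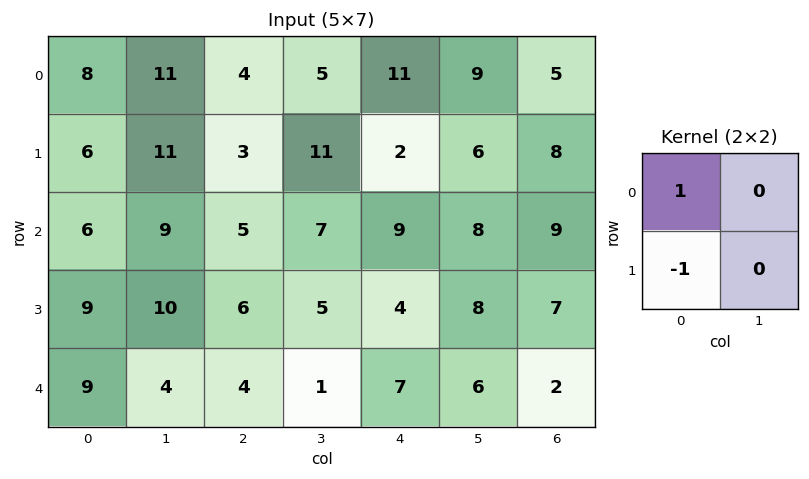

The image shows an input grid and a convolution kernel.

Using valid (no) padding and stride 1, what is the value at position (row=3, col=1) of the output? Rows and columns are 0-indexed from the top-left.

The receptive field on the input at this output position is [10 6 / 4 4]. Elementwise product with the kernel and sum: 10·1 + 4·-1.

6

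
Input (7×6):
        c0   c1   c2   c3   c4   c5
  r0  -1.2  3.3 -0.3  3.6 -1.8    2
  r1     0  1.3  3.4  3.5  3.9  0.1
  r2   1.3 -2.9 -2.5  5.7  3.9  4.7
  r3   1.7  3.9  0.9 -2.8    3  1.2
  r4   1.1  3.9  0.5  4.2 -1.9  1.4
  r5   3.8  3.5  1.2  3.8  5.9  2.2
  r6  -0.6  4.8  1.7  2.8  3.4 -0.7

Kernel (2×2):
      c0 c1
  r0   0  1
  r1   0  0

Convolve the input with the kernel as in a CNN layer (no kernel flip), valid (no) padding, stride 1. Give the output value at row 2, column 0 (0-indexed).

The receptive field on the input at this output position is [1.3 -2.9 / 1.7 3.9]. Elementwise product with the kernel and sum: -2.9·1.

-2.9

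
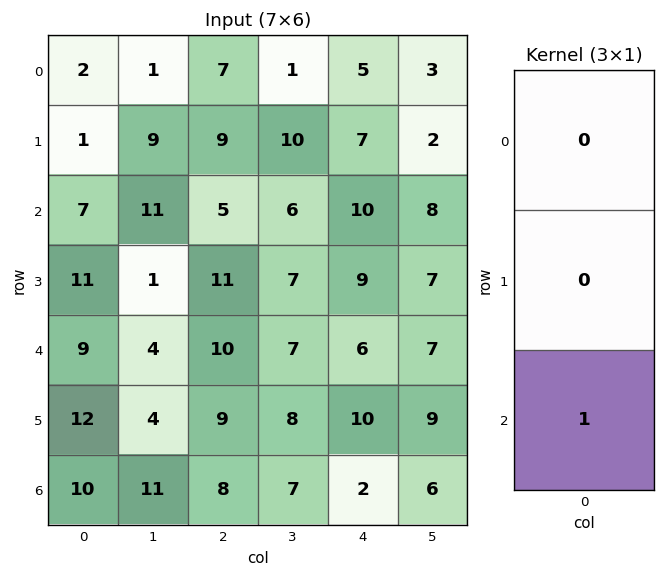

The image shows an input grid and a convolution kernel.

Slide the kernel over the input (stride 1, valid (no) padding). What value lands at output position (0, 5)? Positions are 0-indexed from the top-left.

The receptive field on the input at this output position is [3 / 2 / 8]. Elementwise product with the kernel and sum: 8·1.

8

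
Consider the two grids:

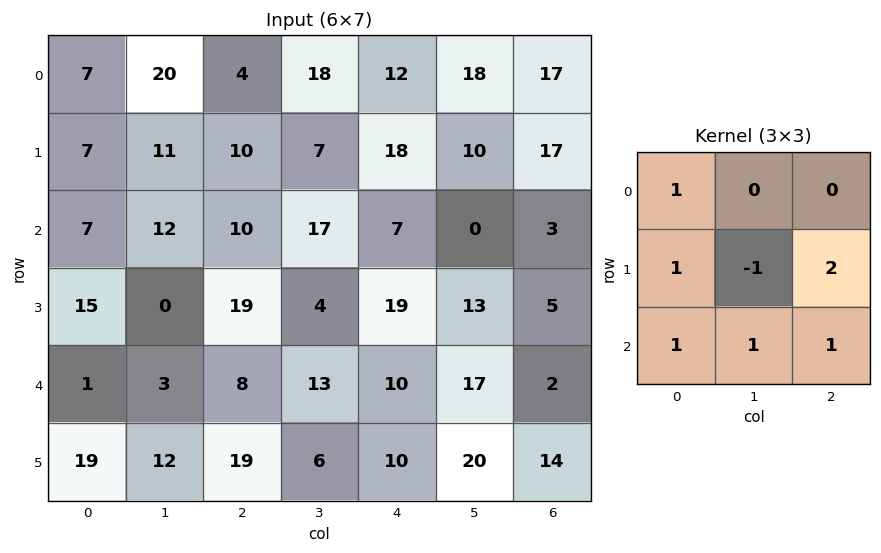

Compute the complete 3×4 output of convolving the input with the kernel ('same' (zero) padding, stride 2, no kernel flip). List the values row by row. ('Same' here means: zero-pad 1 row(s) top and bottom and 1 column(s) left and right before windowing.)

51 80 77 28
32 70 53 25
36 58 77 62

Output[0,0]: The receptive field on the zero-padded input at this output position is [0 0 0 / 0 7 20 / 0 7 11]. Elementwise product with the kernel and sum: 0·1 + 0·1 + 7·-1 + 20·2 + 0·1 + 7·1 + 11·1.
Output[0,1]: The receptive field on the zero-padded input at this output position is [0 0 0 / 20 4 18 / 11 10 7]. Elementwise product with the kernel and sum: 0·1 + 20·1 + 4·-1 + 18·2 + 11·1 + 10·1 + 7·1.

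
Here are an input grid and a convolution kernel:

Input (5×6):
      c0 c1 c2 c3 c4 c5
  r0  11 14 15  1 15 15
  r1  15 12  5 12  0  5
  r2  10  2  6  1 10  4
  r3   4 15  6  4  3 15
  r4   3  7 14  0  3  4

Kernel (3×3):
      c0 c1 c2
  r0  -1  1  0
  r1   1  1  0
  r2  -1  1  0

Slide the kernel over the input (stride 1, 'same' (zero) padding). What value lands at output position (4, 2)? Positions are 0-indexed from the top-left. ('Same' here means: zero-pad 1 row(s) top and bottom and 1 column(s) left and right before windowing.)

The receptive field on the zero-padded input at this output position is [15 6 4 / 7 14 0 / 0 0 0]. Elementwise product with the kernel and sum: 15·-1 + 6·1 + 7·1 + 14·1 + 0·-1 + 0·1.

12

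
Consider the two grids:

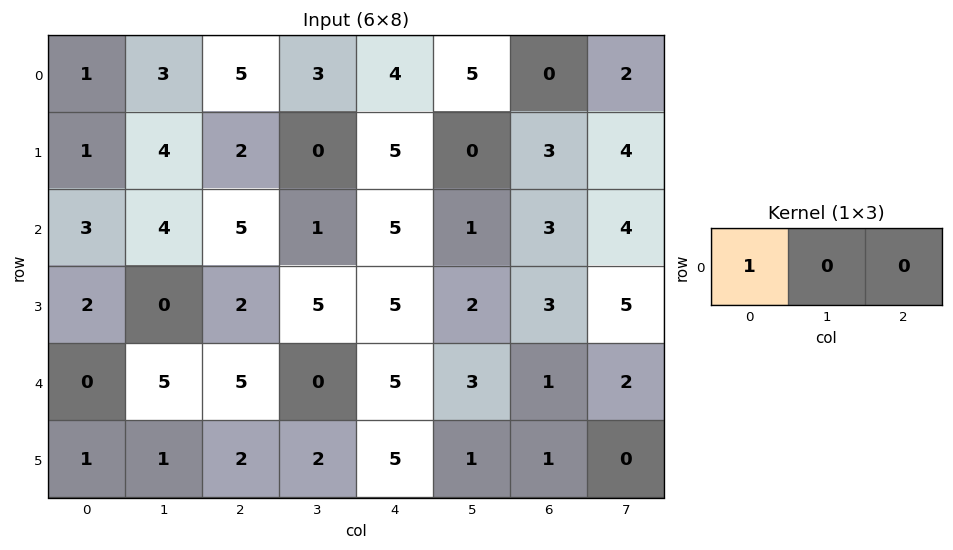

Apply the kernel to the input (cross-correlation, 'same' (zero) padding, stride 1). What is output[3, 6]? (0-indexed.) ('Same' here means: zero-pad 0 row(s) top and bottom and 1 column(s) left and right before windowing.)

2

The receptive field on the zero-padded input at this output position is [2 3 5]. Elementwise product with the kernel and sum: 2·1.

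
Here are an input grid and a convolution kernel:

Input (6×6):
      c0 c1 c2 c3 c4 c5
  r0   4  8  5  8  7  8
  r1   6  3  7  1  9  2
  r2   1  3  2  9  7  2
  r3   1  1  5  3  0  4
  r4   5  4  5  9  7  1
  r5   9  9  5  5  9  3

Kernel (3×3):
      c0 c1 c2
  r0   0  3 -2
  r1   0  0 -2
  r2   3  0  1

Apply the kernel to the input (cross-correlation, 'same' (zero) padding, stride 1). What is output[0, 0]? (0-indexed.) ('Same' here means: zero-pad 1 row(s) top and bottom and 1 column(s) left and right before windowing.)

-13

The receptive field on the zero-padded input at this output position is [0 0 0 / 0 4 8 / 0 6 3]. Elementwise product with the kernel and sum: 0·3 + 0·-2 + 8·-2 + 0·3 + 3·1.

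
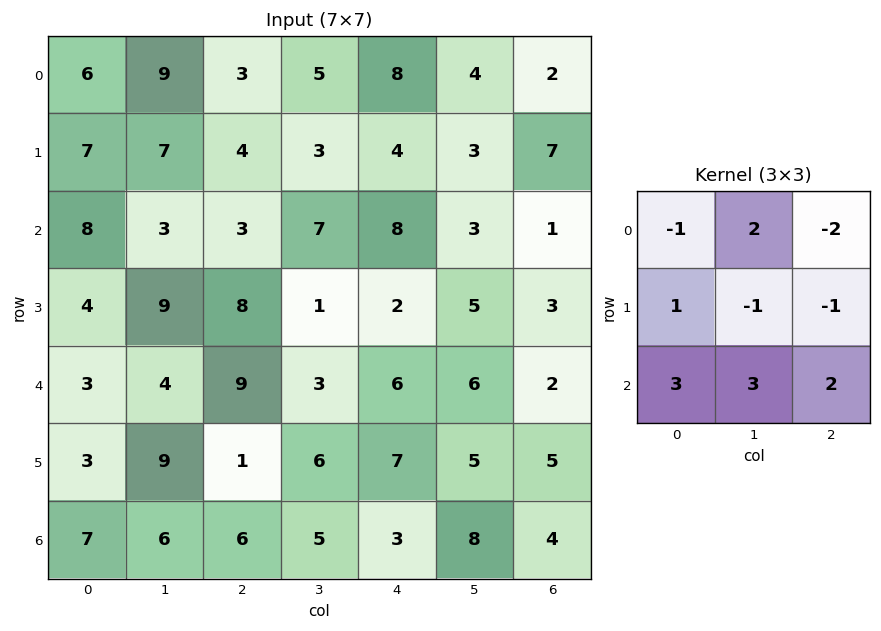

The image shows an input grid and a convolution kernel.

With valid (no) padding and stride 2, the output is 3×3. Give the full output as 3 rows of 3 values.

Output[0,0]: The receptive field on the input at this output position is [6 9 3 / 7 7 4 / 8 3 3]. Elementwise product with the kernel and sum: 6·-1 + 9·2 + 3·-2 + 7·1 + 7·-1 + 4·-1 + 8·3 + 3·3 + 3·2.
Output[0,1]: The receptive field on the input at this output position is [3 5 8 / 4 3 4 / 3 7 8]. Elementwise product with the kernel and sum: 3·-1 + 5·2 + 8·-2 + 4·1 + 3·-1 + 4·-1 + 3·3 + 7·3 + 8·2.

41 34 25
18 48 30
31 12 40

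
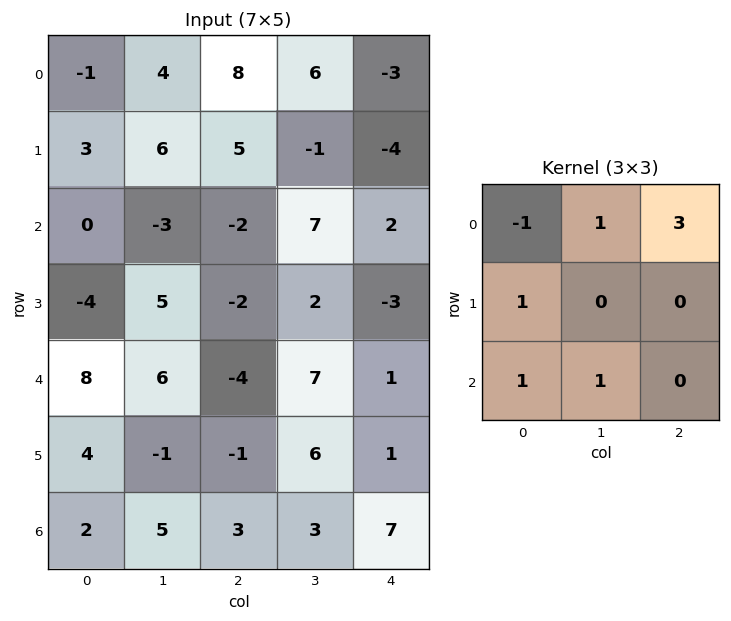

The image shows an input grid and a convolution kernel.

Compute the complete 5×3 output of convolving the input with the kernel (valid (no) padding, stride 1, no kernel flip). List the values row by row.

Output[0,0]: The receptive field on the input at this output position is [-1 4 8 / 3 6 5 / 0 -3 -2]. Elementwise product with the kernel and sum: -1·-1 + 4·1 + 8·3 + 3·1 + 0·1 + -3·1.

29 23 -1
19 -4 -20
1 29 16
14 3 -4
-3 18 19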